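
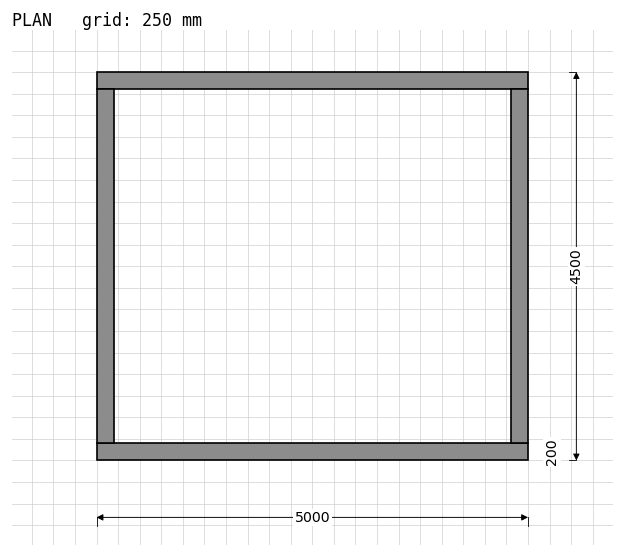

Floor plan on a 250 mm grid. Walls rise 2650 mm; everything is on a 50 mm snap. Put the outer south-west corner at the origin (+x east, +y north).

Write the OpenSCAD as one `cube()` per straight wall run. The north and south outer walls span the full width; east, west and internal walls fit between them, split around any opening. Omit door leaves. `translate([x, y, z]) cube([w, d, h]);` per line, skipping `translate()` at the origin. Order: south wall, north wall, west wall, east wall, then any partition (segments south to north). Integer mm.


cube([5000, 200, 2650]);
translate([0, 4300, 0]) cube([5000, 200, 2650]);
translate([0, 200, 0]) cube([200, 4100, 2650]);
translate([4800, 200, 0]) cube([200, 4100, 2650]);


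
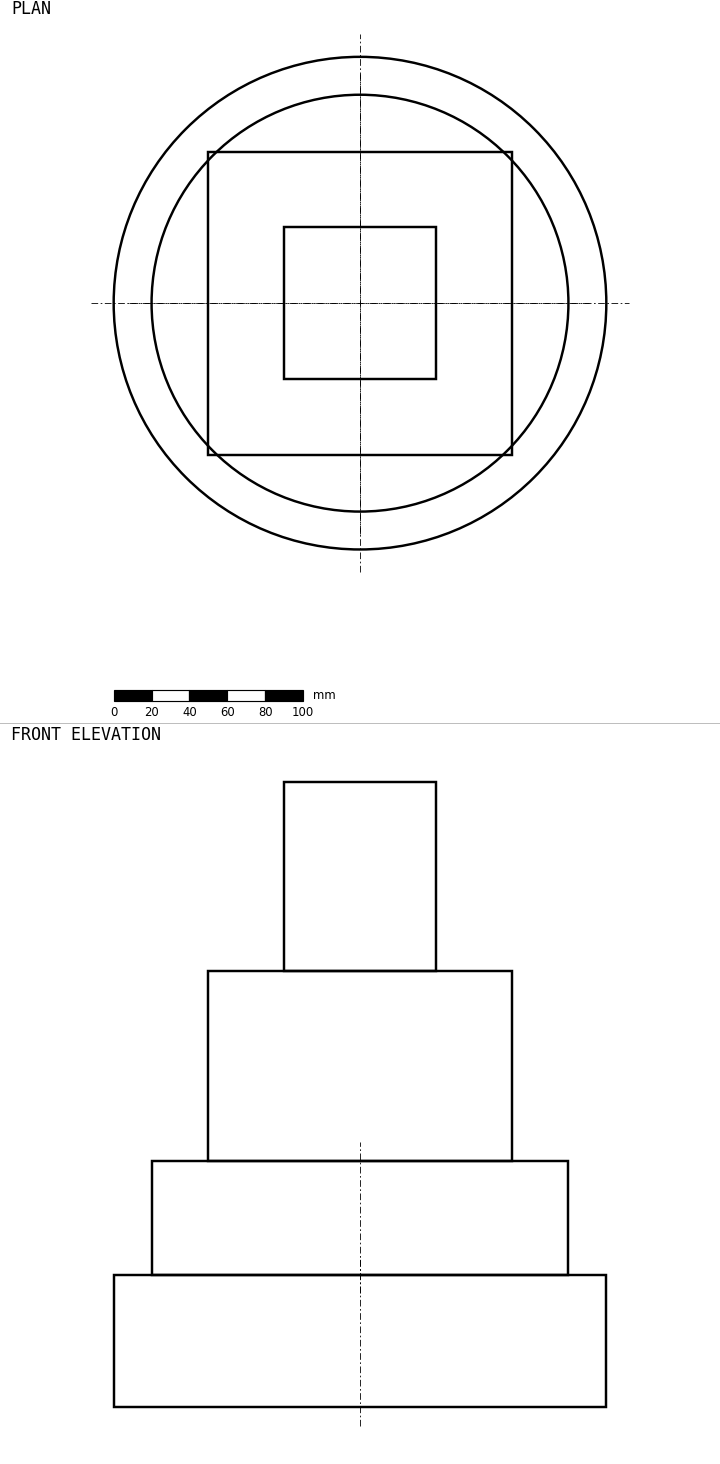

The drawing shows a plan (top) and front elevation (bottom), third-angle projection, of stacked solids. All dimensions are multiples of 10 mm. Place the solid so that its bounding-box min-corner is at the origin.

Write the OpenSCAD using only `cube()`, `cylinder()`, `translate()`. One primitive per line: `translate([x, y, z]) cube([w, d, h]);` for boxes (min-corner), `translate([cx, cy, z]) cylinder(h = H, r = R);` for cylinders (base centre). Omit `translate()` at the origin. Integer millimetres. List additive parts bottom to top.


translate([130, 130, 0]) cylinder(h = 70, r = 130);
translate([130, 130, 70]) cylinder(h = 60, r = 110);
translate([50, 50, 130]) cube([160, 160, 100]);
translate([90, 90, 230]) cube([80, 80, 100]);


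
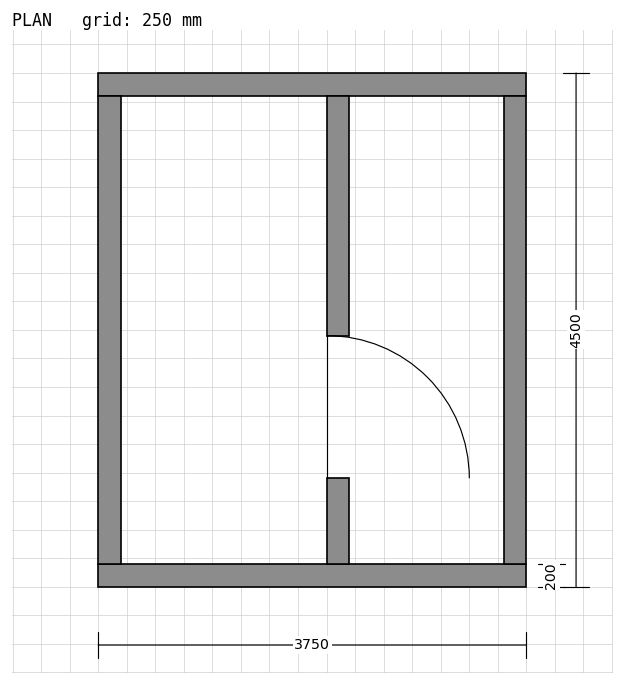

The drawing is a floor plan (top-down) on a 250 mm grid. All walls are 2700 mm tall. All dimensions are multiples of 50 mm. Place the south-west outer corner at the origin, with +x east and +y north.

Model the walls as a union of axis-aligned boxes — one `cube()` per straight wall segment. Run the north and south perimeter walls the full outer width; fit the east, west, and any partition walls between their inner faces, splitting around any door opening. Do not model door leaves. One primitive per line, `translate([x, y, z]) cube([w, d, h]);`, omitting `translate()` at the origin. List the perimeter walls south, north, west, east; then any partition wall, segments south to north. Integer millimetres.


cube([3750, 200, 2700]);
translate([0, 4300, 0]) cube([3750, 200, 2700]);
translate([0, 200, 0]) cube([200, 4100, 2700]);
translate([3550, 200, 0]) cube([200, 4100, 2700]);
translate([2000, 200, 0]) cube([200, 750, 2700]);
translate([2000, 2200, 0]) cube([200, 2100, 2700]);


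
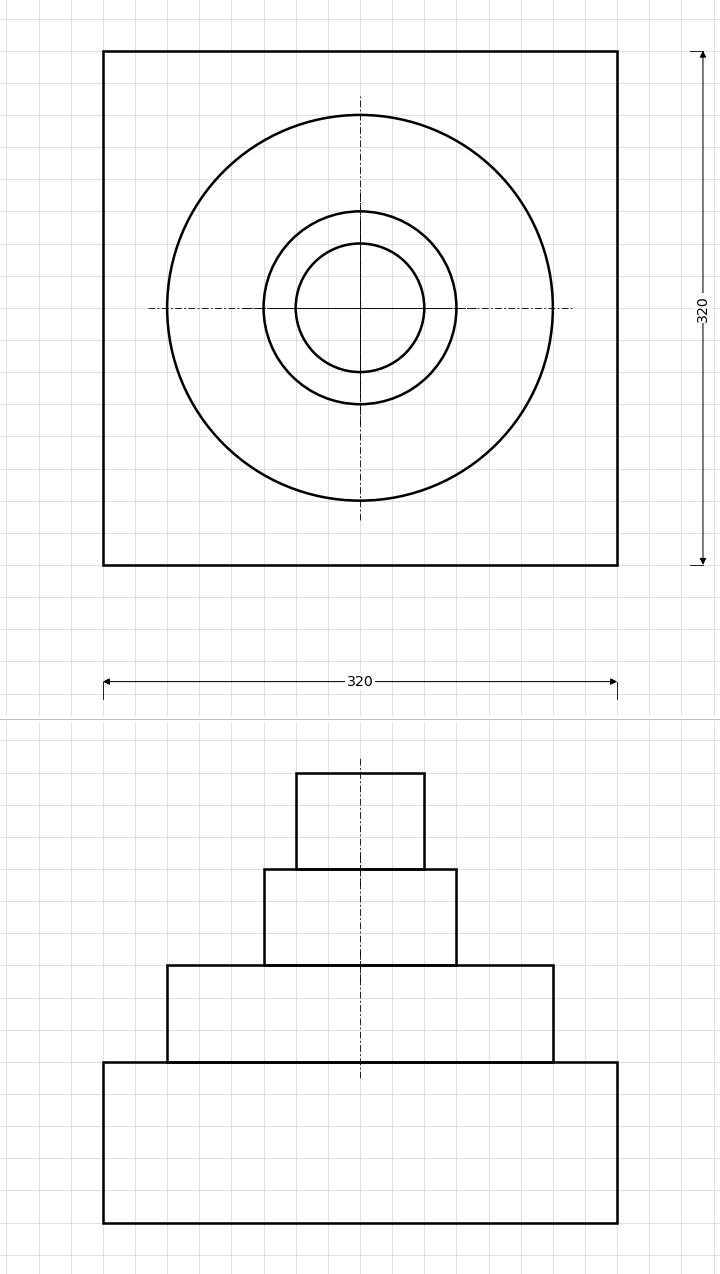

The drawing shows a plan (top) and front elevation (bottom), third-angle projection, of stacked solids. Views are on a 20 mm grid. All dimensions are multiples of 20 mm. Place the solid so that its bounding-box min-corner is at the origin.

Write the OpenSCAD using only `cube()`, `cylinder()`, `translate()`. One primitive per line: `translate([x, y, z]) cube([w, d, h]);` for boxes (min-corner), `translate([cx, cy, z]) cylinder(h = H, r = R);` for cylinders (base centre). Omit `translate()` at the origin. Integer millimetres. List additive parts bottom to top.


cube([320, 320, 100]);
translate([160, 160, 100]) cylinder(h = 60, r = 120);
translate([160, 160, 160]) cylinder(h = 60, r = 60);
translate([160, 160, 220]) cylinder(h = 60, r = 40);


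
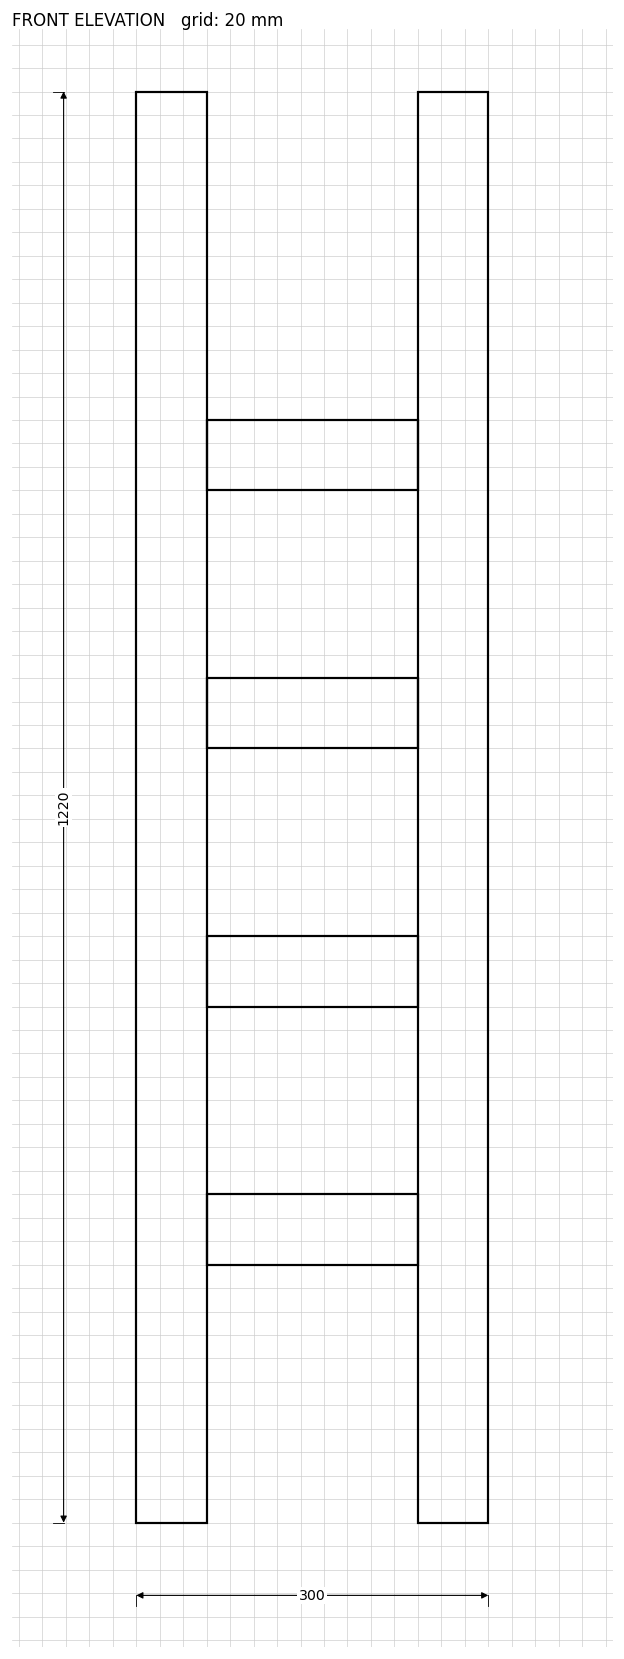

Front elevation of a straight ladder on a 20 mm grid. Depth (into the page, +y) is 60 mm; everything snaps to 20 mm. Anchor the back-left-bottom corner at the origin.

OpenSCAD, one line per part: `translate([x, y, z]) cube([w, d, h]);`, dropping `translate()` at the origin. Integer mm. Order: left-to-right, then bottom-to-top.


cube([60, 60, 1220]);
translate([60, 0, 220]) cube([180, 60, 60]);
translate([60, 0, 440]) cube([180, 60, 60]);
translate([60, 0, 660]) cube([180, 60, 60]);
translate([60, 0, 880]) cube([180, 60, 60]);
translate([240, 0, 0]) cube([60, 60, 1220]);


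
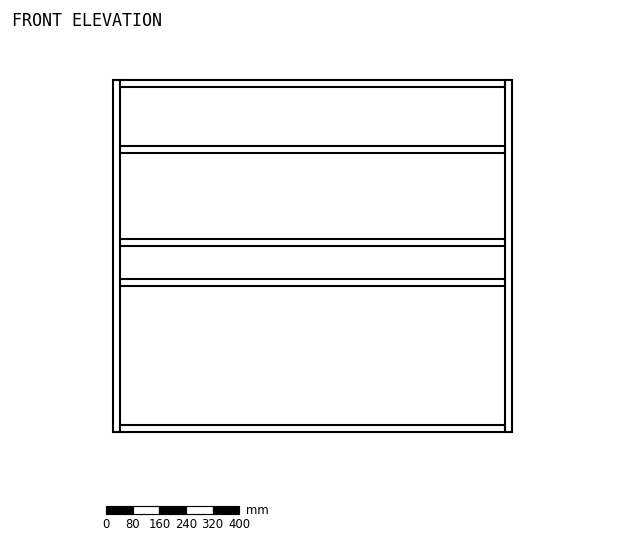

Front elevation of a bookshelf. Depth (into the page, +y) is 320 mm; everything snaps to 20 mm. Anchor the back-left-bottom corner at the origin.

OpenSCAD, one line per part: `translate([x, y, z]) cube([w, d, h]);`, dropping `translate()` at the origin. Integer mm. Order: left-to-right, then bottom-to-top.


cube([20, 320, 1060]);
translate([20, 0, 0]) cube([1160, 320, 20]);
translate([20, 0, 440]) cube([1160, 320, 20]);
translate([20, 0, 560]) cube([1160, 320, 20]);
translate([20, 0, 840]) cube([1160, 320, 20]);
translate([20, 0, 1040]) cube([1160, 320, 20]);
translate([1180, 0, 0]) cube([20, 320, 1060]);


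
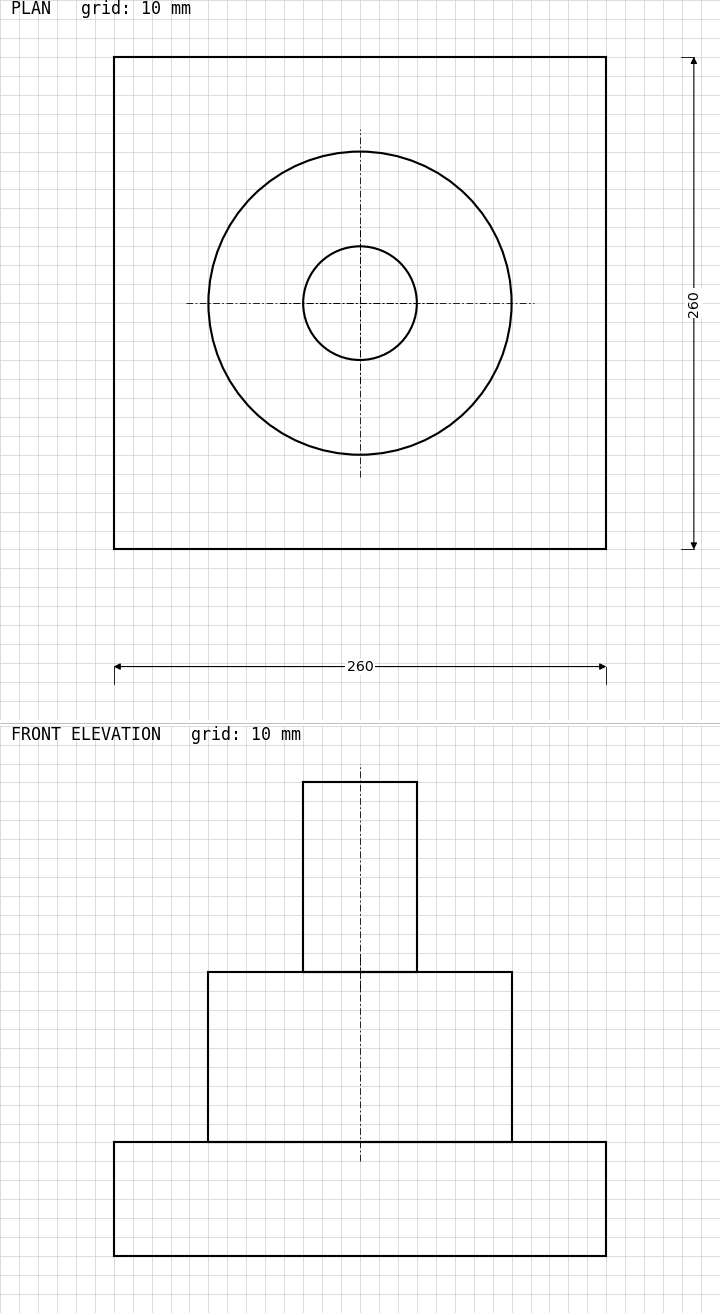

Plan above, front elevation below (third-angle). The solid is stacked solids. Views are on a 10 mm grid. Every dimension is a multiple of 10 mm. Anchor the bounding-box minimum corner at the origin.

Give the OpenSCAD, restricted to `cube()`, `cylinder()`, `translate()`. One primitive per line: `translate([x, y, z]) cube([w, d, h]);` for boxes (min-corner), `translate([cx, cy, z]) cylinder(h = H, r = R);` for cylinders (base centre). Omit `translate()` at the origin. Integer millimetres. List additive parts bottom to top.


cube([260, 260, 60]);
translate([130, 130, 60]) cylinder(h = 90, r = 80);
translate([130, 130, 150]) cylinder(h = 100, r = 30);


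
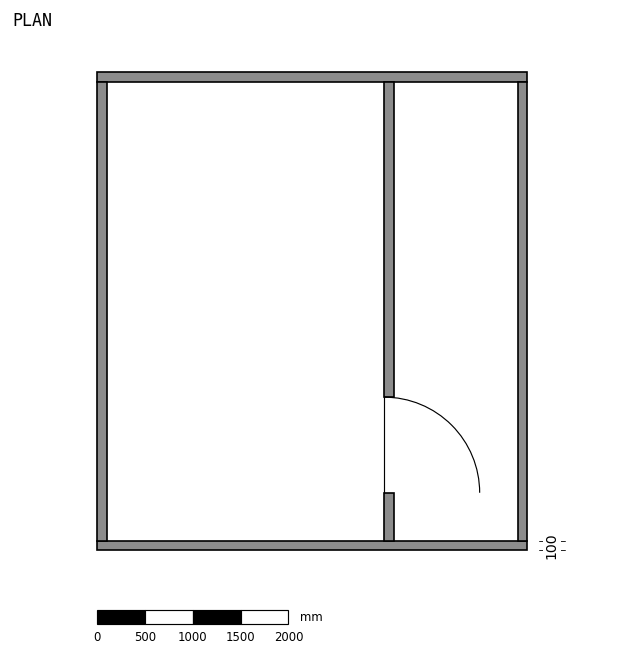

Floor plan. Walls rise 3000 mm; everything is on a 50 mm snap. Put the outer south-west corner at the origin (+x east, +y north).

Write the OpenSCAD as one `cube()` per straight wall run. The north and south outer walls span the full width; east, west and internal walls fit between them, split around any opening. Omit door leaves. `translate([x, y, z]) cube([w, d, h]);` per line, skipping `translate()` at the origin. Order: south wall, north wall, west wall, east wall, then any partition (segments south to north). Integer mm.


cube([4500, 100, 3000]);
translate([0, 4900, 0]) cube([4500, 100, 3000]);
translate([0, 100, 0]) cube([100, 4800, 3000]);
translate([4400, 100, 0]) cube([100, 4800, 3000]);
translate([3000, 100, 0]) cube([100, 500, 3000]);
translate([3000, 1600, 0]) cube([100, 3300, 3000]);


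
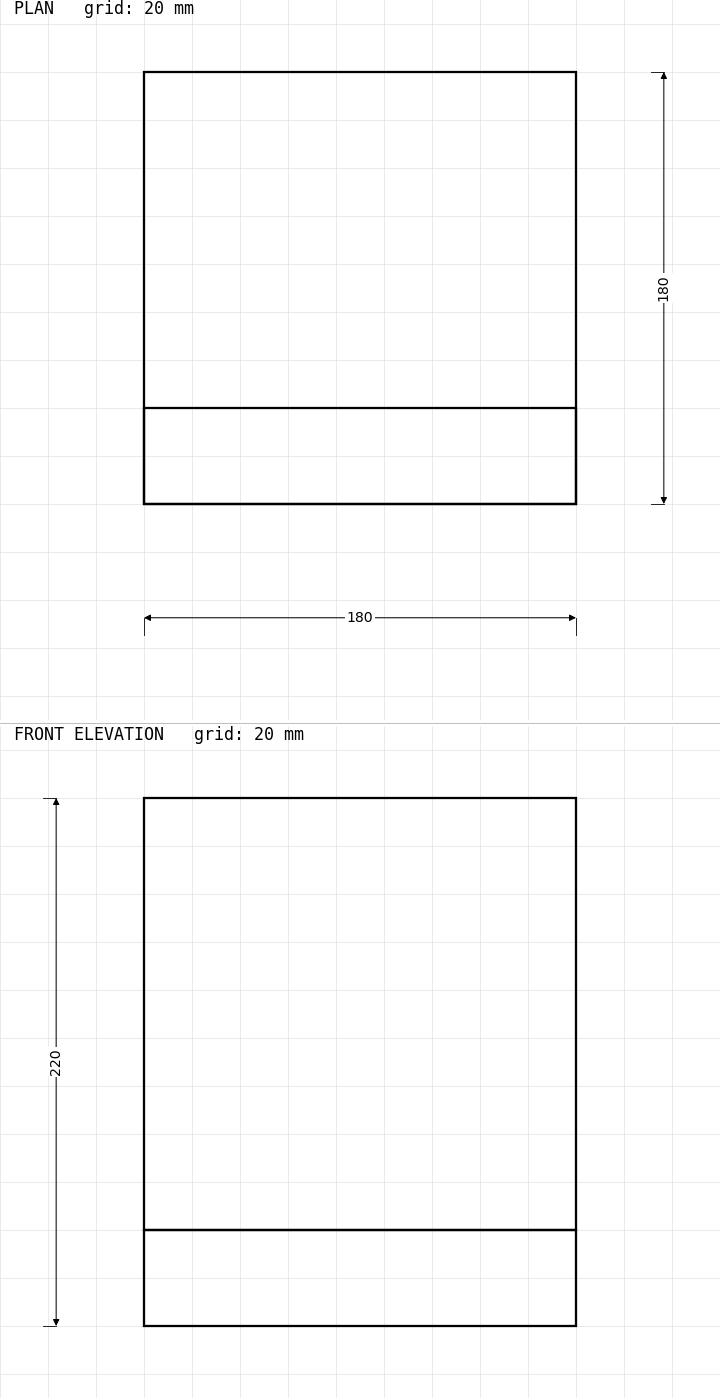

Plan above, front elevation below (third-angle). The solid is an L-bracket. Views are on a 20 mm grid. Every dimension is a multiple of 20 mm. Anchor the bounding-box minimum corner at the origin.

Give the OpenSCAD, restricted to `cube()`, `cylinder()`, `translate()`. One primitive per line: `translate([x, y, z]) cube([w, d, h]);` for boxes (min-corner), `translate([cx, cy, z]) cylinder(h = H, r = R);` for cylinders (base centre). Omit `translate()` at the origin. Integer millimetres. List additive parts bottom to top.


cube([180, 180, 40]);
translate([0, 0, 40]) cube([180, 40, 180]);


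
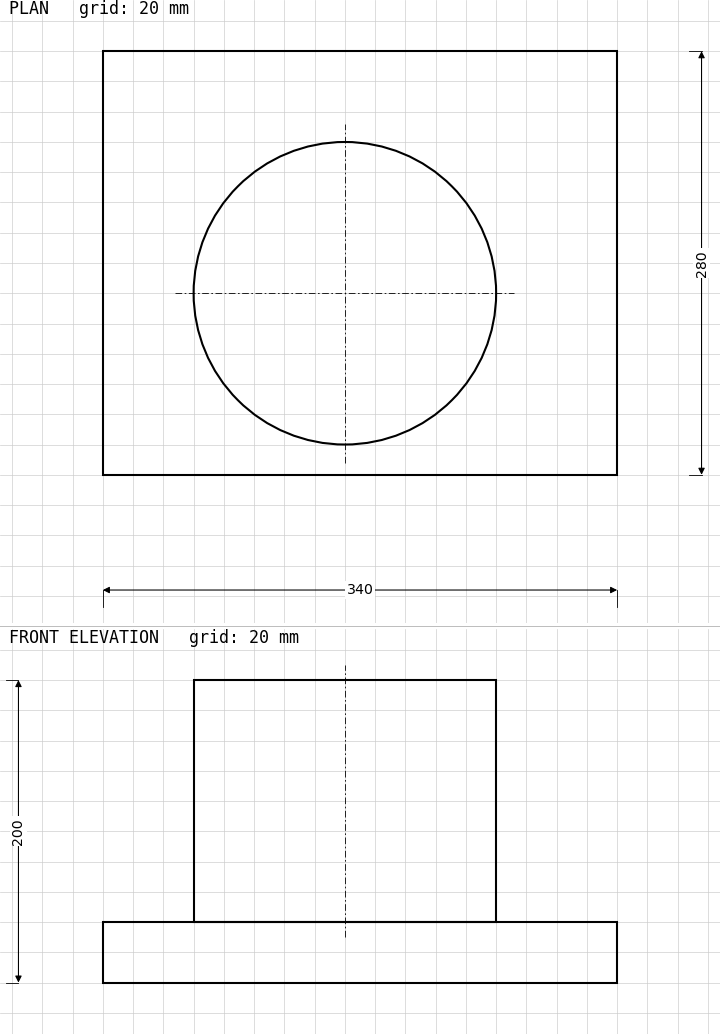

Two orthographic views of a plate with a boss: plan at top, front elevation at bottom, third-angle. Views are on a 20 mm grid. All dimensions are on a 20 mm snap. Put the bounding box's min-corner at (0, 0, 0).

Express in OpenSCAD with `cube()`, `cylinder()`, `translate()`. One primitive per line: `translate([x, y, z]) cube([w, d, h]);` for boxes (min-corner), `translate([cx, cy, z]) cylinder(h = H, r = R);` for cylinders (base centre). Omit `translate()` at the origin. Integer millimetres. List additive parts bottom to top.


cube([340, 280, 40]);
translate([160, 120, 40]) cylinder(h = 160, r = 100);


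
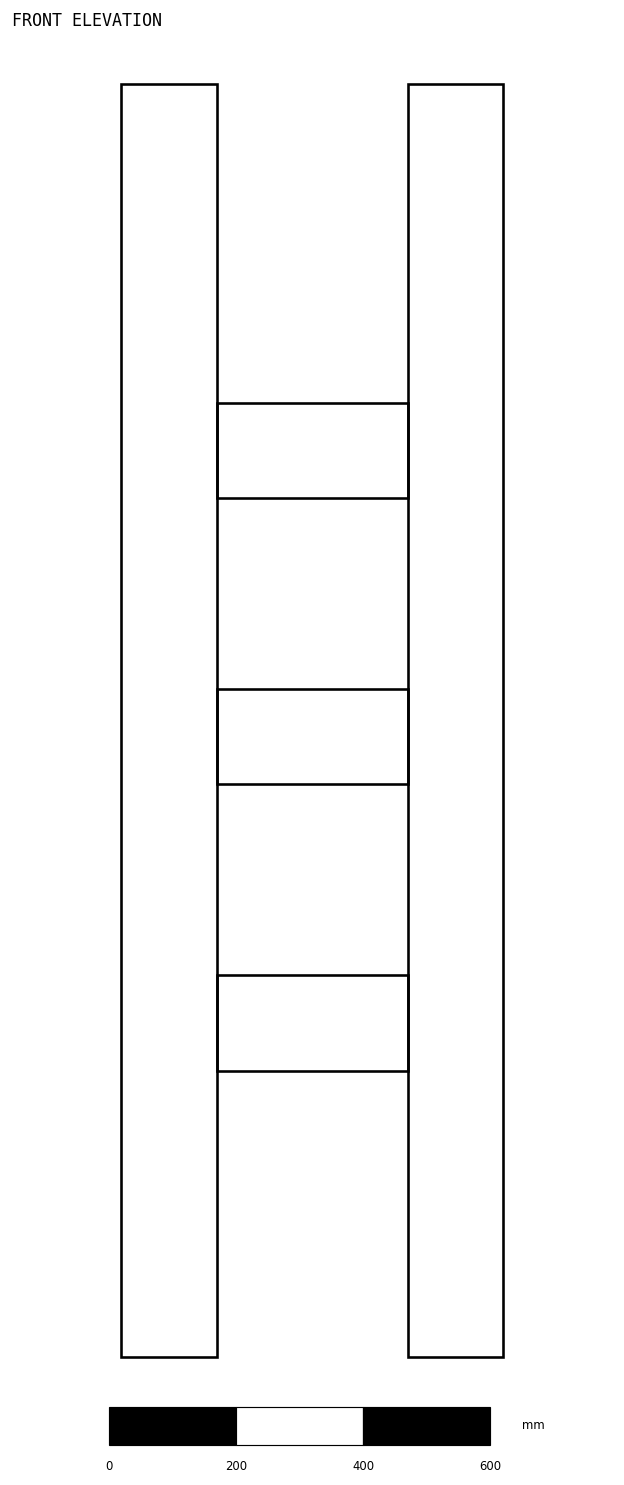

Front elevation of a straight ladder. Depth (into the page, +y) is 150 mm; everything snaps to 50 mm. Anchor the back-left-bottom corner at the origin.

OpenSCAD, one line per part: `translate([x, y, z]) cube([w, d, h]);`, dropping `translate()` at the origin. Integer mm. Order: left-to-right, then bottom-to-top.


cube([150, 150, 2000]);
translate([150, 0, 450]) cube([300, 150, 150]);
translate([150, 0, 900]) cube([300, 150, 150]);
translate([150, 0, 1350]) cube([300, 150, 150]);
translate([450, 0, 0]) cube([150, 150, 2000]);


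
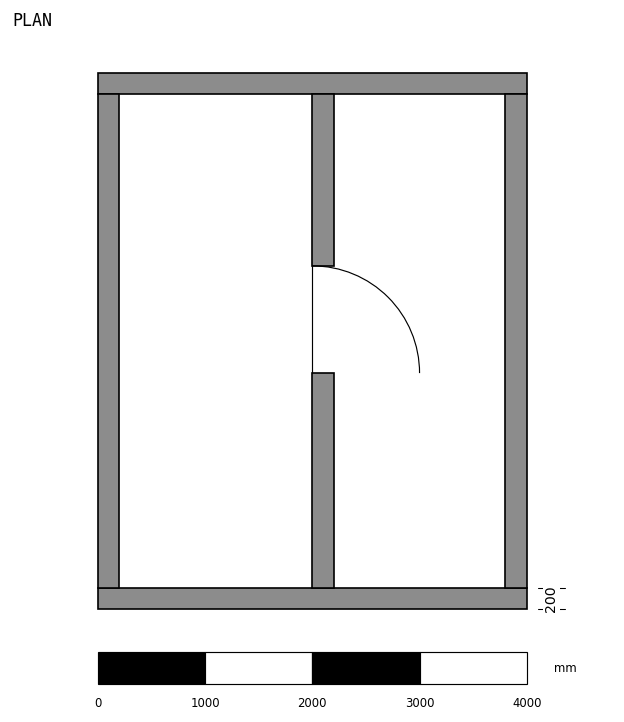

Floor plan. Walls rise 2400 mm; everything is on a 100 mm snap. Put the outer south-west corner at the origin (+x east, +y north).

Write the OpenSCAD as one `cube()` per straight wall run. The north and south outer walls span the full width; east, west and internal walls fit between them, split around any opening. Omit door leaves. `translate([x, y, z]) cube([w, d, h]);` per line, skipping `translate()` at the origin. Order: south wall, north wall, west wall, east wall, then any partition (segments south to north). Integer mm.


cube([4000, 200, 2400]);
translate([0, 4800, 0]) cube([4000, 200, 2400]);
translate([0, 200, 0]) cube([200, 4600, 2400]);
translate([3800, 200, 0]) cube([200, 4600, 2400]);
translate([2000, 200, 0]) cube([200, 2000, 2400]);
translate([2000, 3200, 0]) cube([200, 1600, 2400]);


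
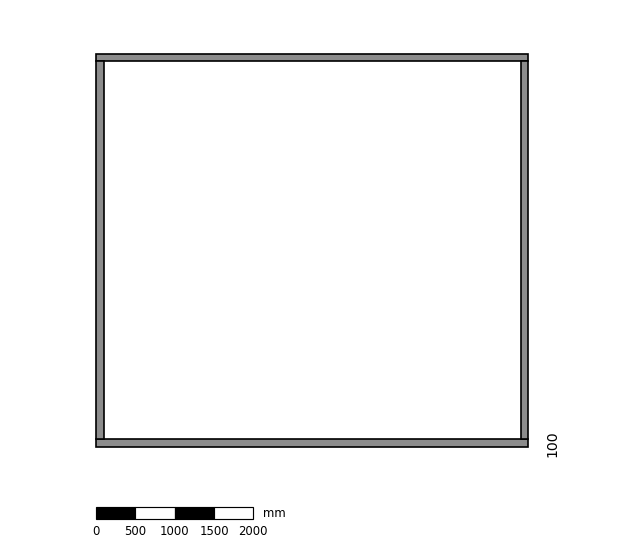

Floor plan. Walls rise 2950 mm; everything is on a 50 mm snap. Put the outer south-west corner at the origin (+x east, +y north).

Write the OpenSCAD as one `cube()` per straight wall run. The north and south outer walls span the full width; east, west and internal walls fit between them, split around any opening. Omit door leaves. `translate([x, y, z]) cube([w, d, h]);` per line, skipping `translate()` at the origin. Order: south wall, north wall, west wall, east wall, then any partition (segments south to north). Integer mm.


cube([5500, 100, 2950]);
translate([0, 4900, 0]) cube([5500, 100, 2950]);
translate([0, 100, 0]) cube([100, 4800, 2950]);
translate([5400, 100, 0]) cube([100, 4800, 2950]);


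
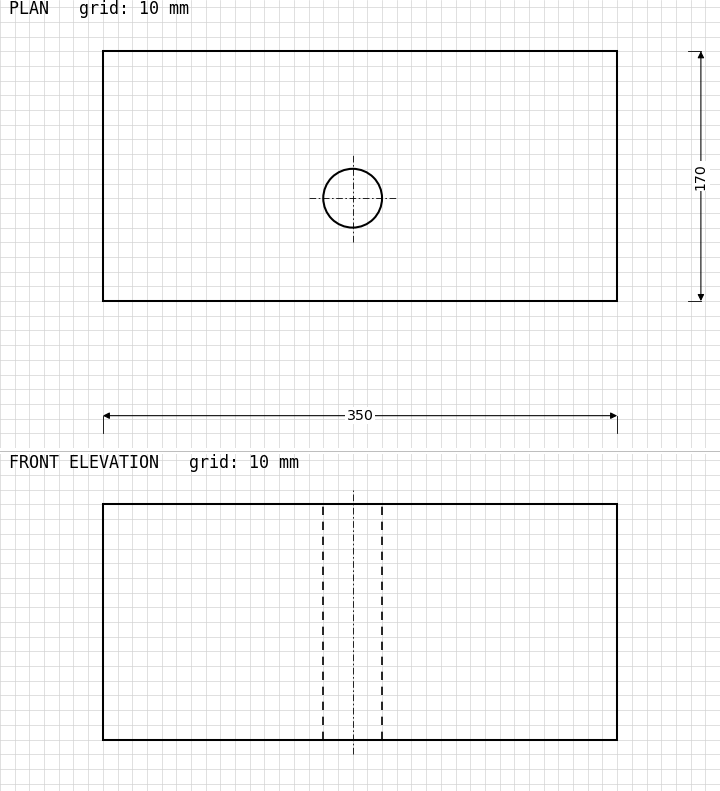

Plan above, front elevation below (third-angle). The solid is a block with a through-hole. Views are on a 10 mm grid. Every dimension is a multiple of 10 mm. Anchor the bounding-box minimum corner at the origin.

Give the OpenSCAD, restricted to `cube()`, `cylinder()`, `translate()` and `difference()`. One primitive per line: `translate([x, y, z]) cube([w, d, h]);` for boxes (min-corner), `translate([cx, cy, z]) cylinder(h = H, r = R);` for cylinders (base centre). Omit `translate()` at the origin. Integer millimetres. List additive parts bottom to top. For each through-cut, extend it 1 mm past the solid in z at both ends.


difference() {
  cube([350, 170, 160]);
  translate([170, 70, -1]) cylinder(h = 162, r = 20);
}


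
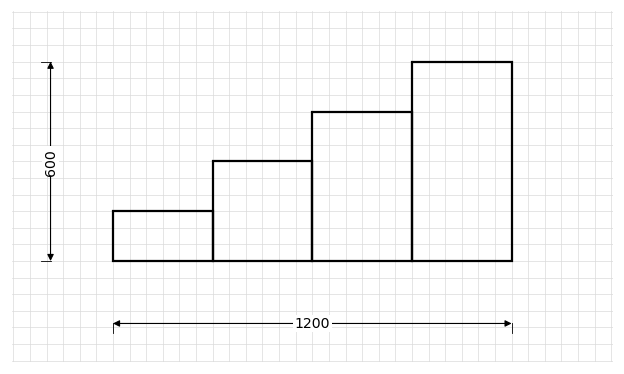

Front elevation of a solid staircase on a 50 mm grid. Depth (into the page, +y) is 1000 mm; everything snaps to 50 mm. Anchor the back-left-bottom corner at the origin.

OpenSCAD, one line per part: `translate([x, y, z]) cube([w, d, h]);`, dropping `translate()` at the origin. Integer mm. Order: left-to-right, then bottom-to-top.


cube([300, 1000, 150]);
translate([300, 0, 0]) cube([300, 1000, 300]);
translate([600, 0, 0]) cube([300, 1000, 450]);
translate([900, 0, 0]) cube([300, 1000, 600]);


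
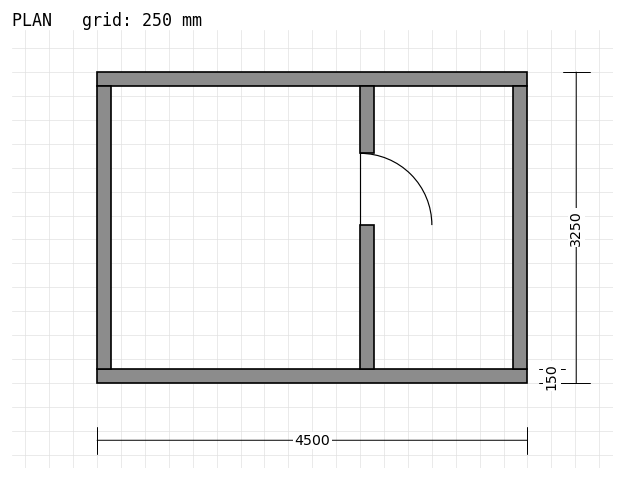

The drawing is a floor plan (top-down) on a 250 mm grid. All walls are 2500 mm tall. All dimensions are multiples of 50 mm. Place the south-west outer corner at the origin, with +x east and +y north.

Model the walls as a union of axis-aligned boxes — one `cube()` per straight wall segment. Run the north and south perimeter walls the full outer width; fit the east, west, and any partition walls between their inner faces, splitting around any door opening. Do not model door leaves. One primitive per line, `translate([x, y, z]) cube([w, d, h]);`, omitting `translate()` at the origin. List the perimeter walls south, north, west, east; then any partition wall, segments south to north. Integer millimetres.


cube([4500, 150, 2500]);
translate([0, 3100, 0]) cube([4500, 150, 2500]);
translate([0, 150, 0]) cube([150, 2950, 2500]);
translate([4350, 150, 0]) cube([150, 2950, 2500]);
translate([2750, 150, 0]) cube([150, 1500, 2500]);
translate([2750, 2400, 0]) cube([150, 700, 2500]);


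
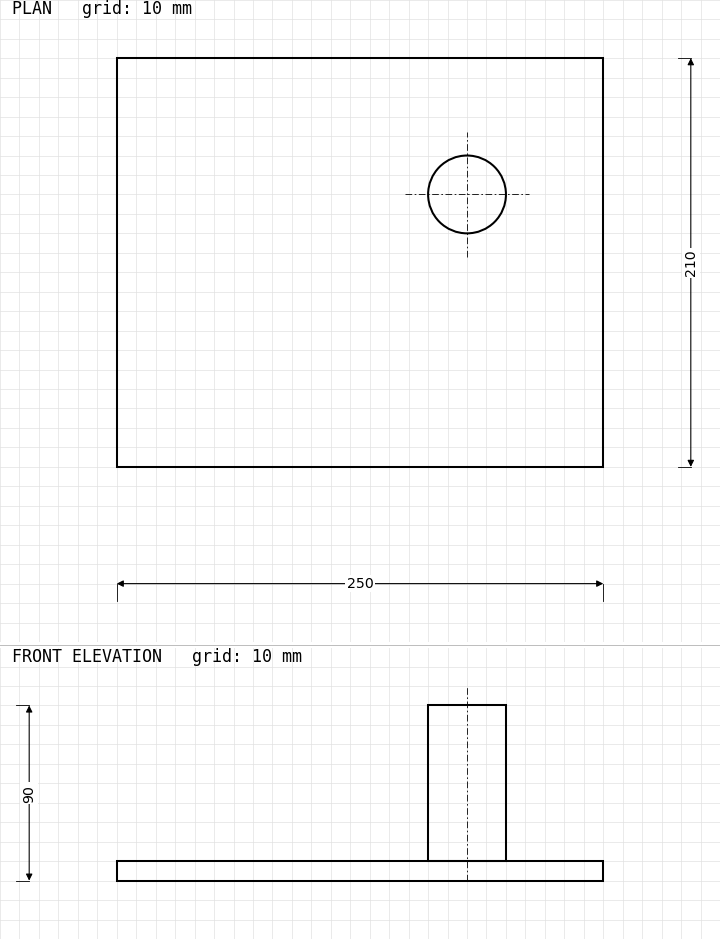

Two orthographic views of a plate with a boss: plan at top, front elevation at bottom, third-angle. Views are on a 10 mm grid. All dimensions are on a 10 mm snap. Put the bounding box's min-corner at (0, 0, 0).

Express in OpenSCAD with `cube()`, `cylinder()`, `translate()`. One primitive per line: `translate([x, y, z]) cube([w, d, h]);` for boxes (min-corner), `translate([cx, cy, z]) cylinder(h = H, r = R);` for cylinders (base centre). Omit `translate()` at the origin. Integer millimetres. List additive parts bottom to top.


cube([250, 210, 10]);
translate([180, 140, 10]) cylinder(h = 80, r = 20);


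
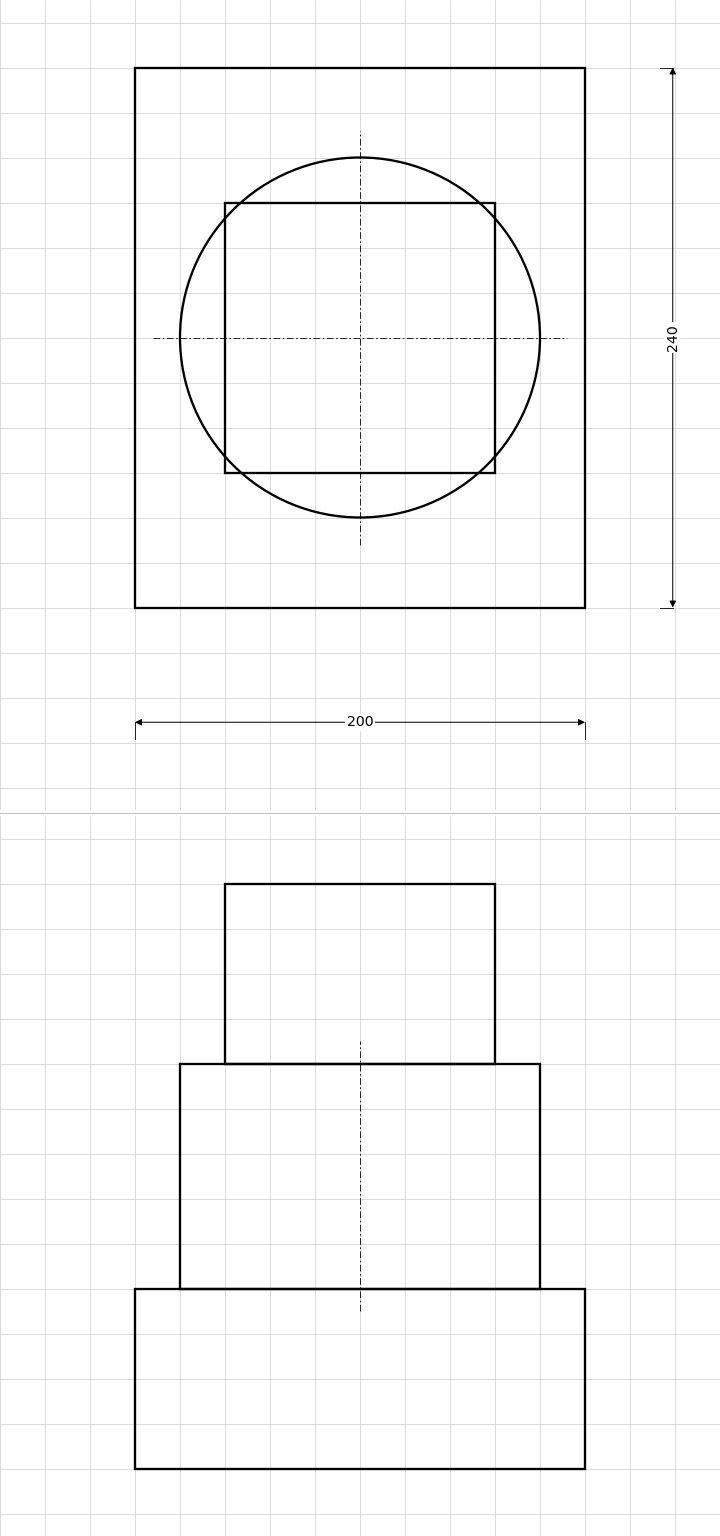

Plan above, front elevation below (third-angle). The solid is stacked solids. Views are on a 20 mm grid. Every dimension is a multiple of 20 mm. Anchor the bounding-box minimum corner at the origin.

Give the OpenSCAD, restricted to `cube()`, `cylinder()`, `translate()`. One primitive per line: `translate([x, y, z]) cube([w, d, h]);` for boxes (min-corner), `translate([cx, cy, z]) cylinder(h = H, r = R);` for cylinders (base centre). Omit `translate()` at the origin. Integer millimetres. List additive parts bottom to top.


cube([200, 240, 80]);
translate([100, 120, 80]) cylinder(h = 100, r = 80);
translate([40, 60, 180]) cube([120, 120, 80]);


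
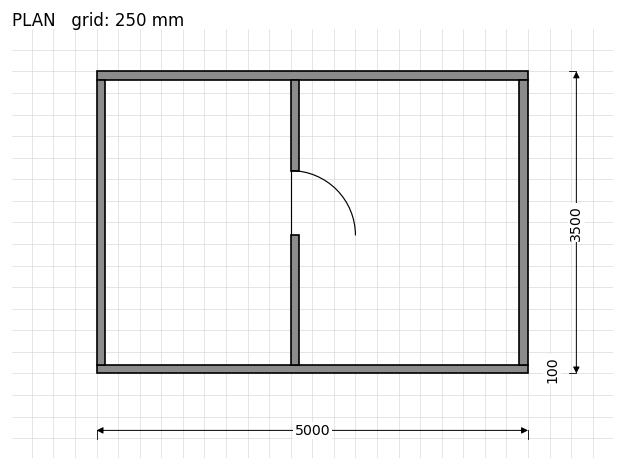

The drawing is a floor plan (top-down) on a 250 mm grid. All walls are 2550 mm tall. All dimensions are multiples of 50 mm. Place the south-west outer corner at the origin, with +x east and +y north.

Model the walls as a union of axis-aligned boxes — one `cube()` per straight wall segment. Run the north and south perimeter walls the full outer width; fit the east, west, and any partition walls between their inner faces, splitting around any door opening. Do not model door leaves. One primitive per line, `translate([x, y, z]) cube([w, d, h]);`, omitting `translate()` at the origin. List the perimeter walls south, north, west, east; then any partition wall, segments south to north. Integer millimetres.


cube([5000, 100, 2550]);
translate([0, 3400, 0]) cube([5000, 100, 2550]);
translate([0, 100, 0]) cube([100, 3300, 2550]);
translate([4900, 100, 0]) cube([100, 3300, 2550]);
translate([2250, 100, 0]) cube([100, 1500, 2550]);
translate([2250, 2350, 0]) cube([100, 1050, 2550]);


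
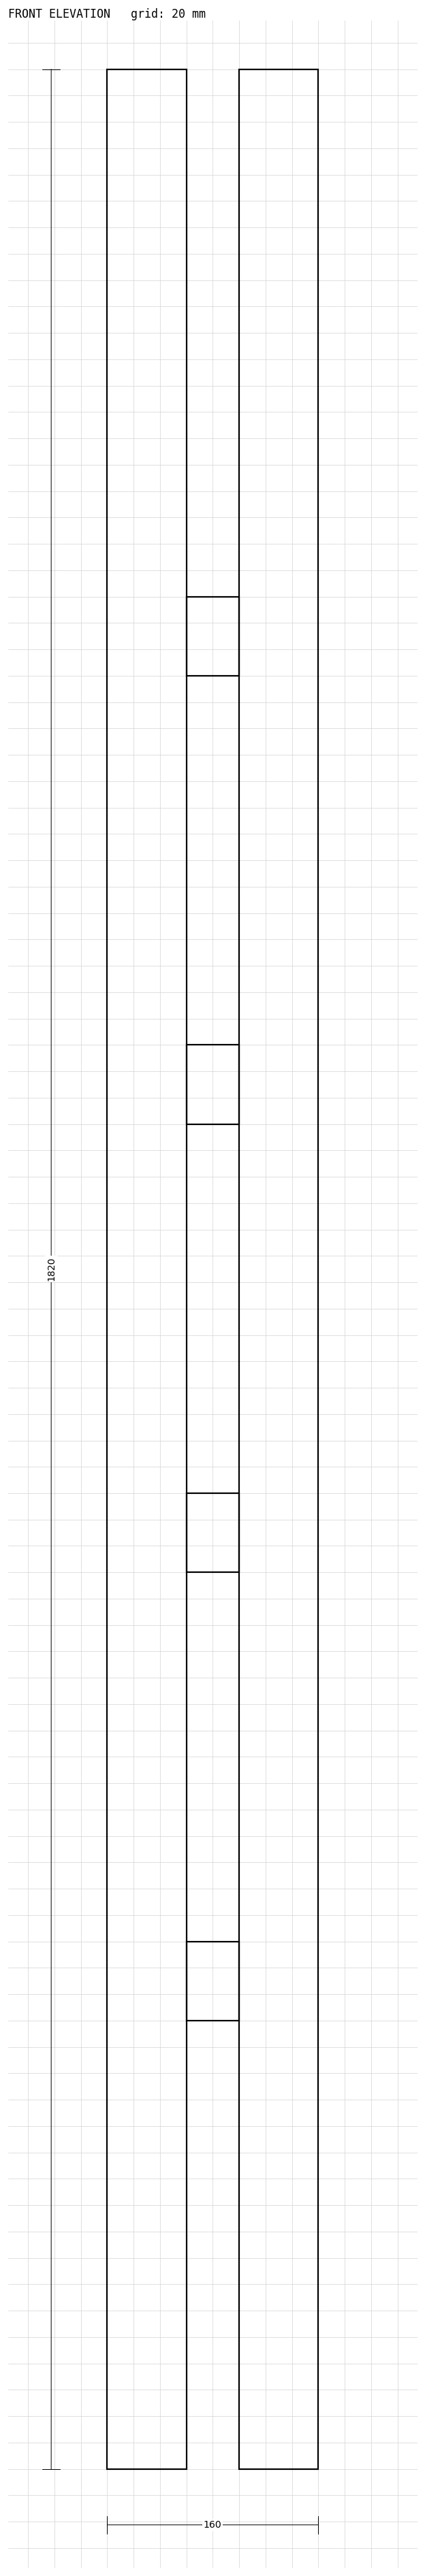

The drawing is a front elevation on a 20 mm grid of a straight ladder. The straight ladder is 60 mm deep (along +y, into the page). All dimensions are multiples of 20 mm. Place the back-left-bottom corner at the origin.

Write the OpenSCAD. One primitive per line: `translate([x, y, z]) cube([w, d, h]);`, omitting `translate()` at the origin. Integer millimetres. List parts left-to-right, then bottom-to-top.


cube([60, 60, 1820]);
translate([60, 0, 340]) cube([40, 60, 60]);
translate([60, 0, 680]) cube([40, 60, 60]);
translate([60, 0, 1020]) cube([40, 60, 60]);
translate([60, 0, 1360]) cube([40, 60, 60]);
translate([100, 0, 0]) cube([60, 60, 1820]);


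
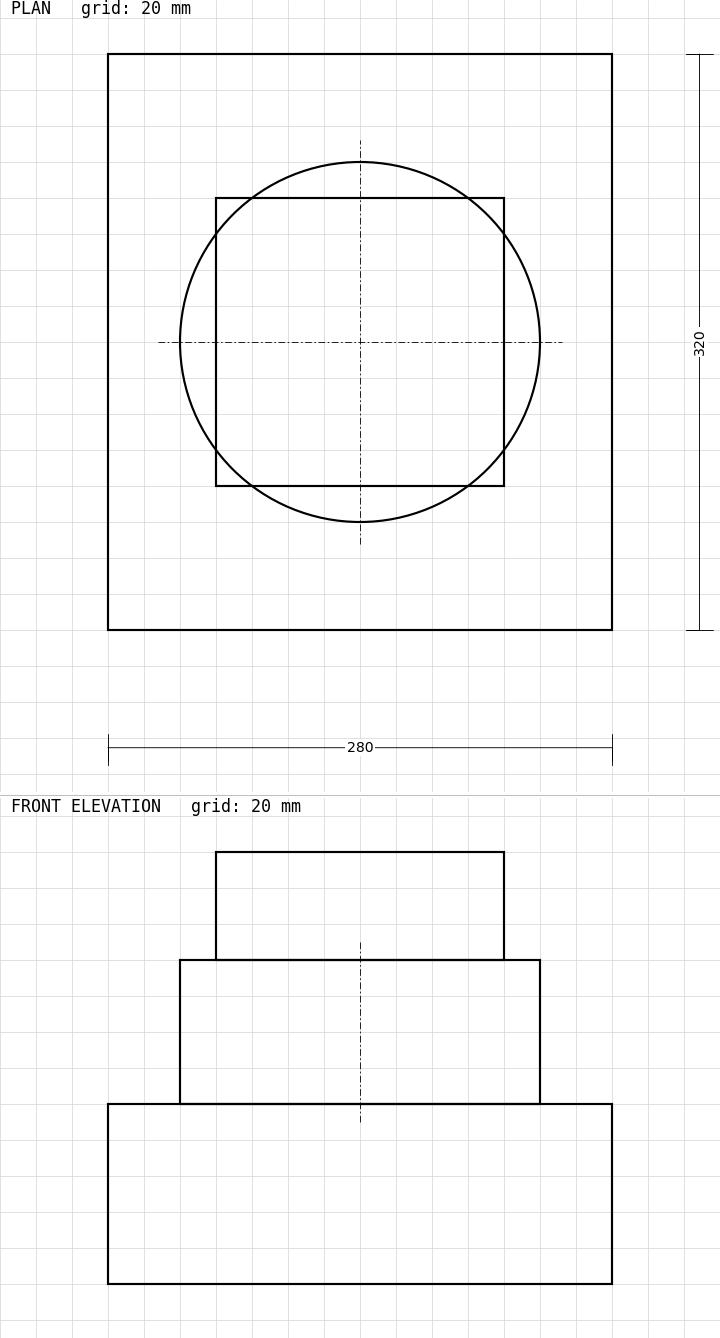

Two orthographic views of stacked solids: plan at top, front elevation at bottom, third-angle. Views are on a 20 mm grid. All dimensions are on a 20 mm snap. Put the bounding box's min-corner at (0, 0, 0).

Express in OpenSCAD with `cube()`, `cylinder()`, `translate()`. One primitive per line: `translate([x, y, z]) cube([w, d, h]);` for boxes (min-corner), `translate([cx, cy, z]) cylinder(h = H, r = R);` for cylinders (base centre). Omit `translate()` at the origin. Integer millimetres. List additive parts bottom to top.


cube([280, 320, 100]);
translate([140, 160, 100]) cylinder(h = 80, r = 100);
translate([60, 80, 180]) cube([160, 160, 60]);


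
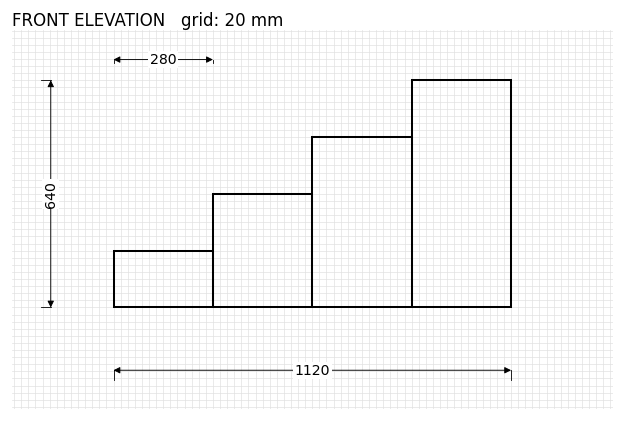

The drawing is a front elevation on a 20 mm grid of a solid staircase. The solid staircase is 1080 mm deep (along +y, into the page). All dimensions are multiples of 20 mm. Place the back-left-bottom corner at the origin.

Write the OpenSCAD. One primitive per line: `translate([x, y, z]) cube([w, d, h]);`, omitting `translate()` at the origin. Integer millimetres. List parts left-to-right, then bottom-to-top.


cube([280, 1080, 160]);
translate([280, 0, 0]) cube([280, 1080, 320]);
translate([560, 0, 0]) cube([280, 1080, 480]);
translate([840, 0, 0]) cube([280, 1080, 640]);


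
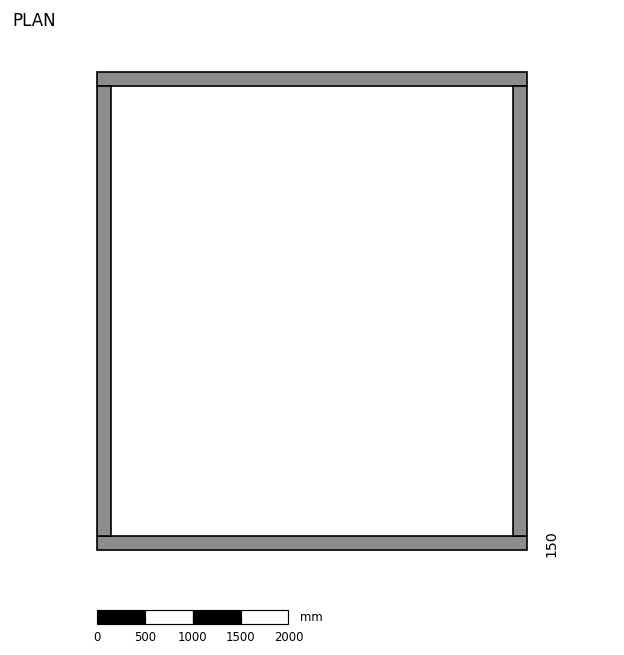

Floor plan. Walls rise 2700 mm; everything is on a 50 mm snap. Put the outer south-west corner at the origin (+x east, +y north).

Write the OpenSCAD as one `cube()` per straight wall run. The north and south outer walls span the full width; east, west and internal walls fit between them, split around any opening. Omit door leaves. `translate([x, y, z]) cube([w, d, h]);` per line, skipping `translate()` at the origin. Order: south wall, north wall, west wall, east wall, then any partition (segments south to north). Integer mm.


cube([4500, 150, 2700]);
translate([0, 4850, 0]) cube([4500, 150, 2700]);
translate([0, 150, 0]) cube([150, 4700, 2700]);
translate([4350, 150, 0]) cube([150, 4700, 2700]);


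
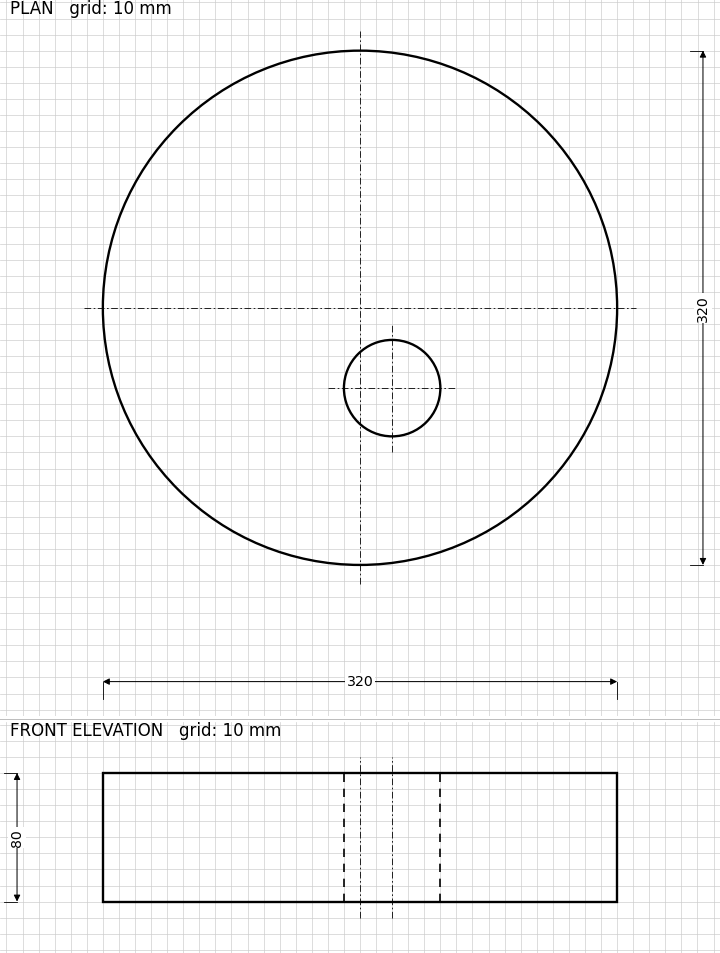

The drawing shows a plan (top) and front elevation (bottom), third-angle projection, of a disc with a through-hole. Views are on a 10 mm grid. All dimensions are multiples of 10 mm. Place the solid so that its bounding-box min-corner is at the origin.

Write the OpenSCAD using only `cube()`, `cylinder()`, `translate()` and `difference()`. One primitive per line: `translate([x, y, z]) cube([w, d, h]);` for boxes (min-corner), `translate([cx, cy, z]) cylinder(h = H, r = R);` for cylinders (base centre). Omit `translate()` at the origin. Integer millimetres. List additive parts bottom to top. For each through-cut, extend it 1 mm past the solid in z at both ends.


difference() {
  translate([160, 160, 0]) cylinder(h = 80, r = 160);
  translate([180, 110, -1]) cylinder(h = 82, r = 30);
}


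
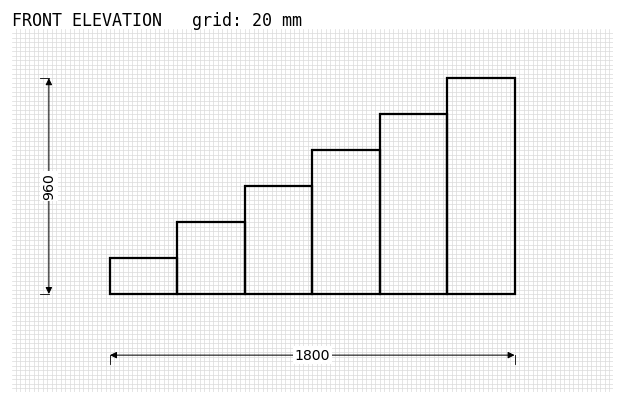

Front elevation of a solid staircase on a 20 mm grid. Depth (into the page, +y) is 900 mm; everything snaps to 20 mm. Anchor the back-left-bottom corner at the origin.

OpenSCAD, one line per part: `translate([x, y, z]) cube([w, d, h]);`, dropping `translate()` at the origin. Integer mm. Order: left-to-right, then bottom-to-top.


cube([300, 900, 160]);
translate([300, 0, 0]) cube([300, 900, 320]);
translate([600, 0, 0]) cube([300, 900, 480]);
translate([900, 0, 0]) cube([300, 900, 640]);
translate([1200, 0, 0]) cube([300, 900, 800]);
translate([1500, 0, 0]) cube([300, 900, 960]);


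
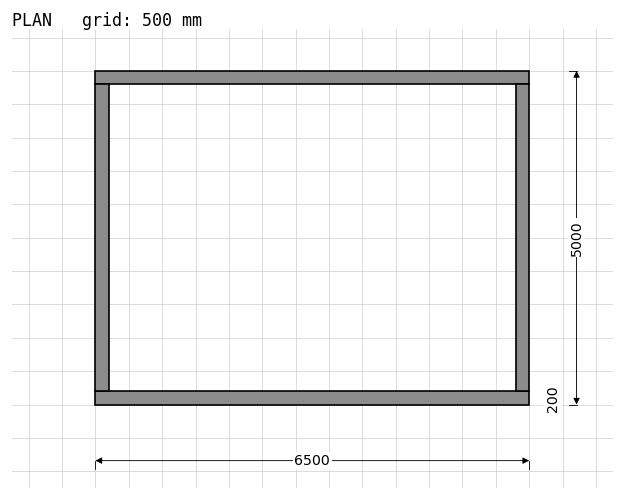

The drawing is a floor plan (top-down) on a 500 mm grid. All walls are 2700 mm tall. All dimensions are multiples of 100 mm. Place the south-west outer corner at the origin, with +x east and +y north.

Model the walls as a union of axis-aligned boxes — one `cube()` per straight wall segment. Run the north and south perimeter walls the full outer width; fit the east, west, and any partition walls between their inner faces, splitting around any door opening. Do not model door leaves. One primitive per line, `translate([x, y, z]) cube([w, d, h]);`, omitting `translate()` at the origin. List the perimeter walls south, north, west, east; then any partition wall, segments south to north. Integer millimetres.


cube([6500, 200, 2700]);
translate([0, 4800, 0]) cube([6500, 200, 2700]);
translate([0, 200, 0]) cube([200, 4600, 2700]);
translate([6300, 200, 0]) cube([200, 4600, 2700]);


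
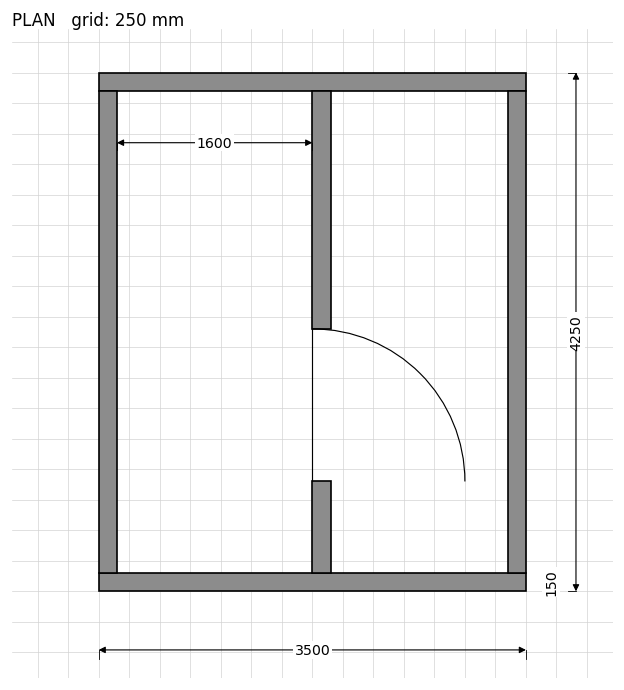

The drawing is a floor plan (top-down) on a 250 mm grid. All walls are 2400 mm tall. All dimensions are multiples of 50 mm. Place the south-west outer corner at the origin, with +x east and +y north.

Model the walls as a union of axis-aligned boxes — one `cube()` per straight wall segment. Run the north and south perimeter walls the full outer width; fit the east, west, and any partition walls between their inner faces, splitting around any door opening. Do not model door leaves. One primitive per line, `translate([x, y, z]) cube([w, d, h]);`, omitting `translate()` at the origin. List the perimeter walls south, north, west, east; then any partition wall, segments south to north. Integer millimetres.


cube([3500, 150, 2400]);
translate([0, 4100, 0]) cube([3500, 150, 2400]);
translate([0, 150, 0]) cube([150, 3950, 2400]);
translate([3350, 150, 0]) cube([150, 3950, 2400]);
translate([1750, 150, 0]) cube([150, 750, 2400]);
translate([1750, 2150, 0]) cube([150, 1950, 2400]);


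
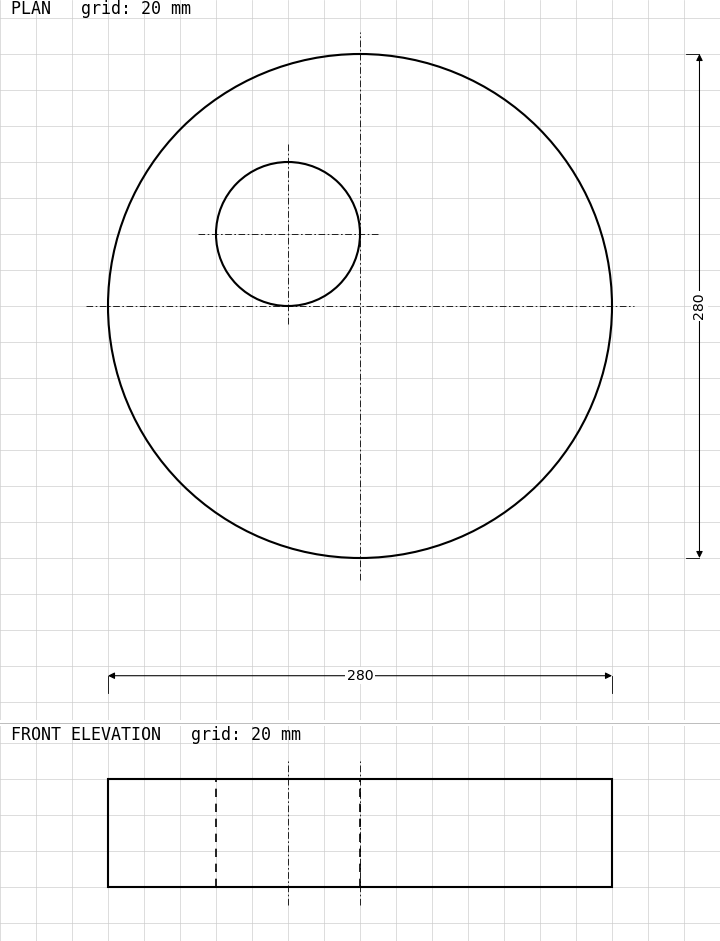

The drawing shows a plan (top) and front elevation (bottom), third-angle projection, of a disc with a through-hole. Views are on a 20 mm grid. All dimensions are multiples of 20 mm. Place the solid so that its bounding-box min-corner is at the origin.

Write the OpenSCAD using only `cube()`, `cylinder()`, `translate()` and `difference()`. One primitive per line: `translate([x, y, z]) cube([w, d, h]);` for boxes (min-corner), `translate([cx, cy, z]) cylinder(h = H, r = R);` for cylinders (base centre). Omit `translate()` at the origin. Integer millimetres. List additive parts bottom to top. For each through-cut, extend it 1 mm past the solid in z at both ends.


difference() {
  translate([140, 140, 0]) cylinder(h = 60, r = 140);
  translate([100, 180, -1]) cylinder(h = 62, r = 40);
}


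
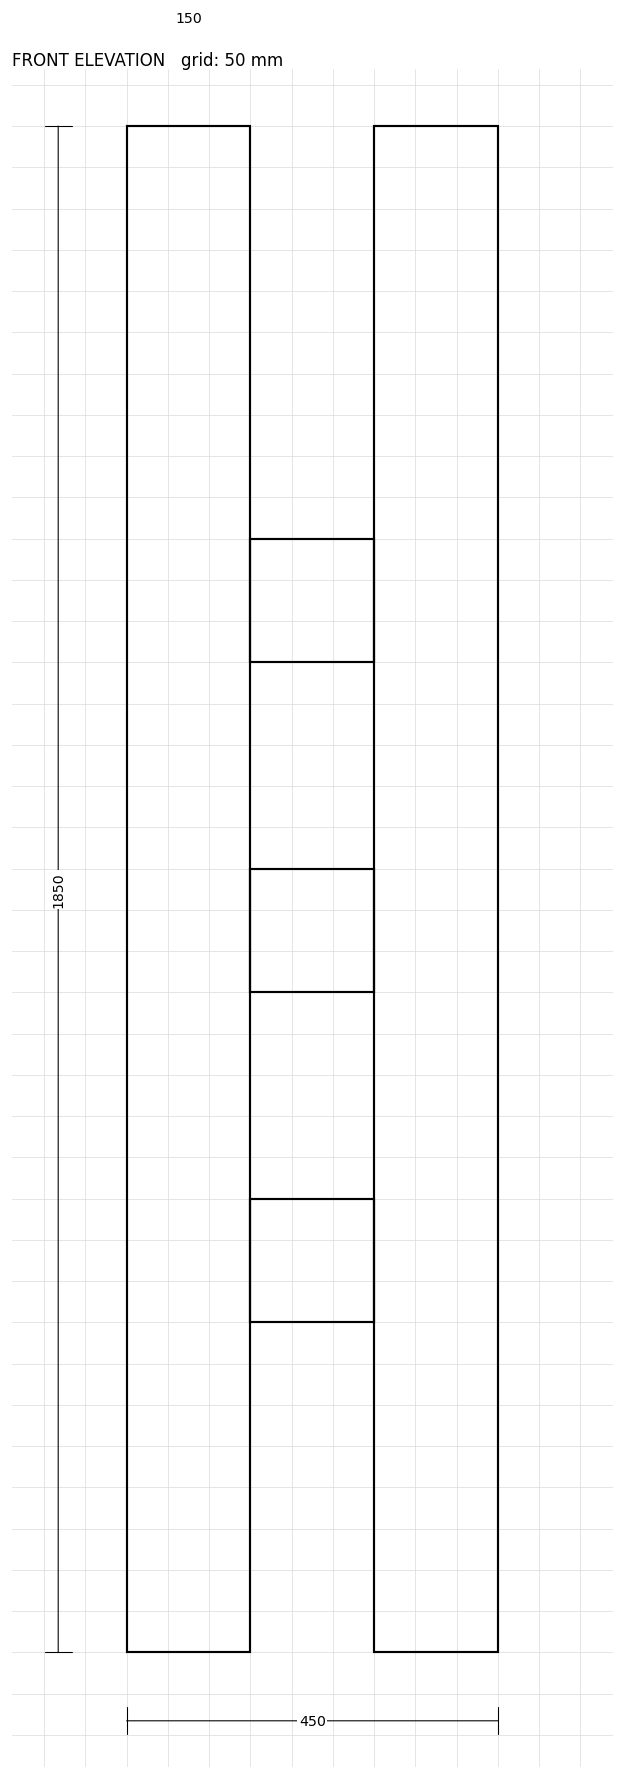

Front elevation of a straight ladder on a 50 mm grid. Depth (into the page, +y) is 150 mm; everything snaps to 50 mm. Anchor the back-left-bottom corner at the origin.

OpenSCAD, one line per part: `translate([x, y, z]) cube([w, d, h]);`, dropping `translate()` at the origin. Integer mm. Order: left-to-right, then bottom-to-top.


cube([150, 150, 1850]);
translate([150, 0, 400]) cube([150, 150, 150]);
translate([150, 0, 800]) cube([150, 150, 150]);
translate([150, 0, 1200]) cube([150, 150, 150]);
translate([300, 0, 0]) cube([150, 150, 1850]);


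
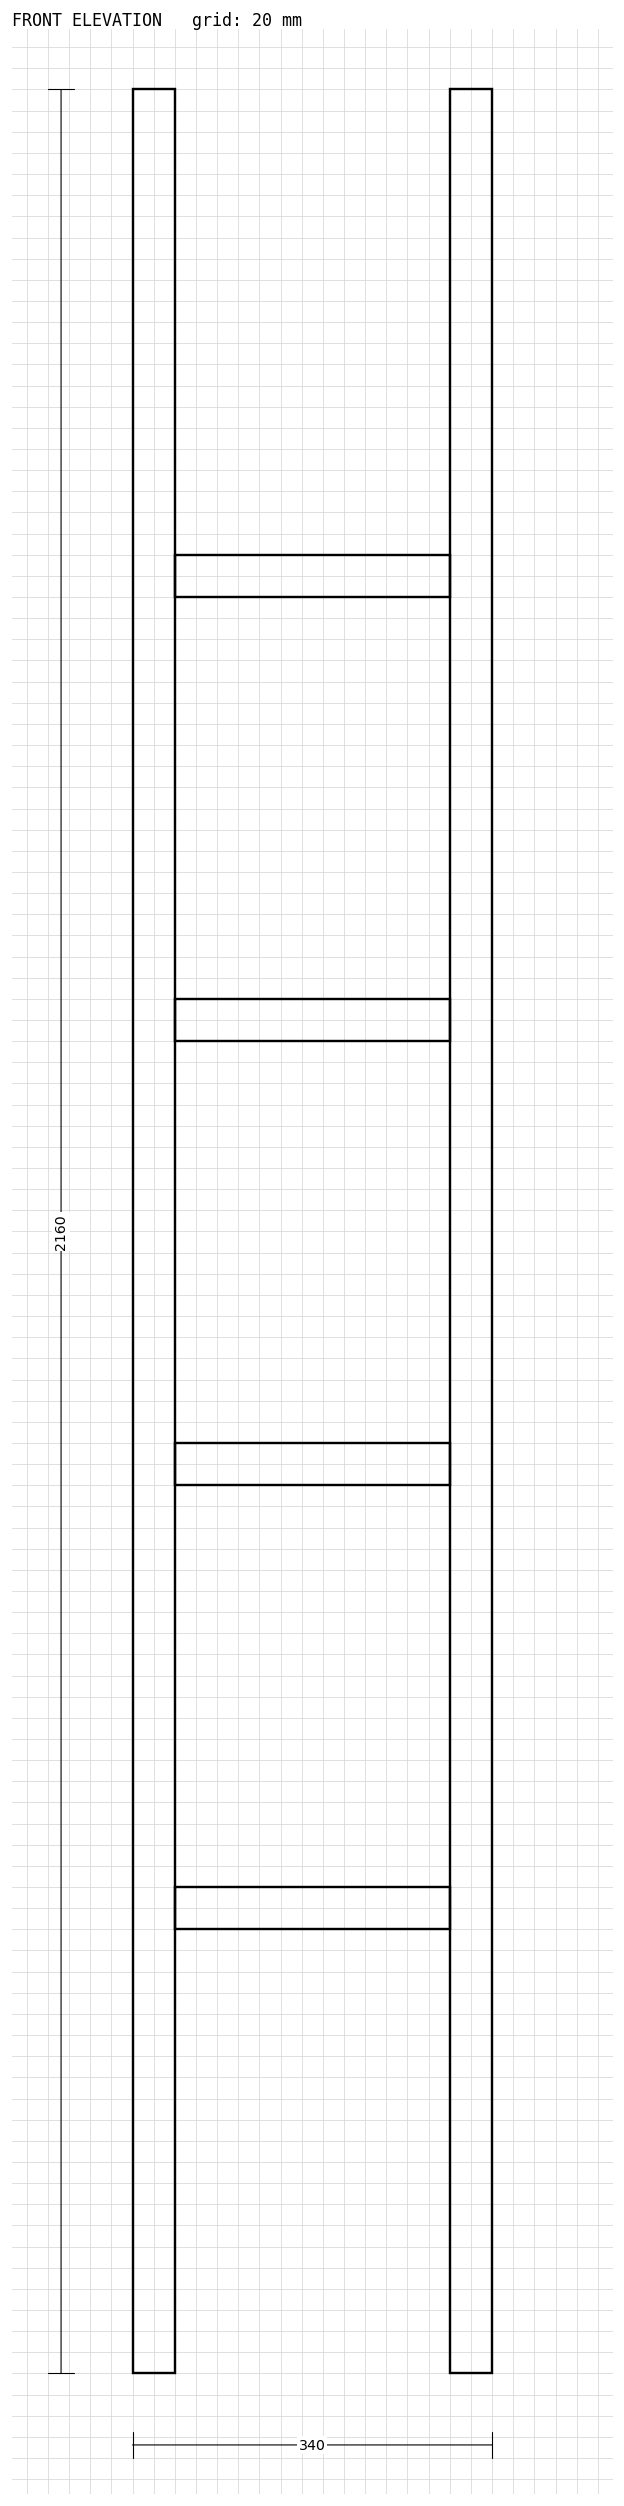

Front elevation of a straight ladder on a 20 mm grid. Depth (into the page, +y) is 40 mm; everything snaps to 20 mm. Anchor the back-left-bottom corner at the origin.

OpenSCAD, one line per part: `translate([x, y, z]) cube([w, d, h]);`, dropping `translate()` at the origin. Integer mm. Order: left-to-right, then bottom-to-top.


cube([40, 40, 2160]);
translate([40, 0, 420]) cube([260, 40, 40]);
translate([40, 0, 840]) cube([260, 40, 40]);
translate([40, 0, 1260]) cube([260, 40, 40]);
translate([40, 0, 1680]) cube([260, 40, 40]);
translate([300, 0, 0]) cube([40, 40, 2160]);


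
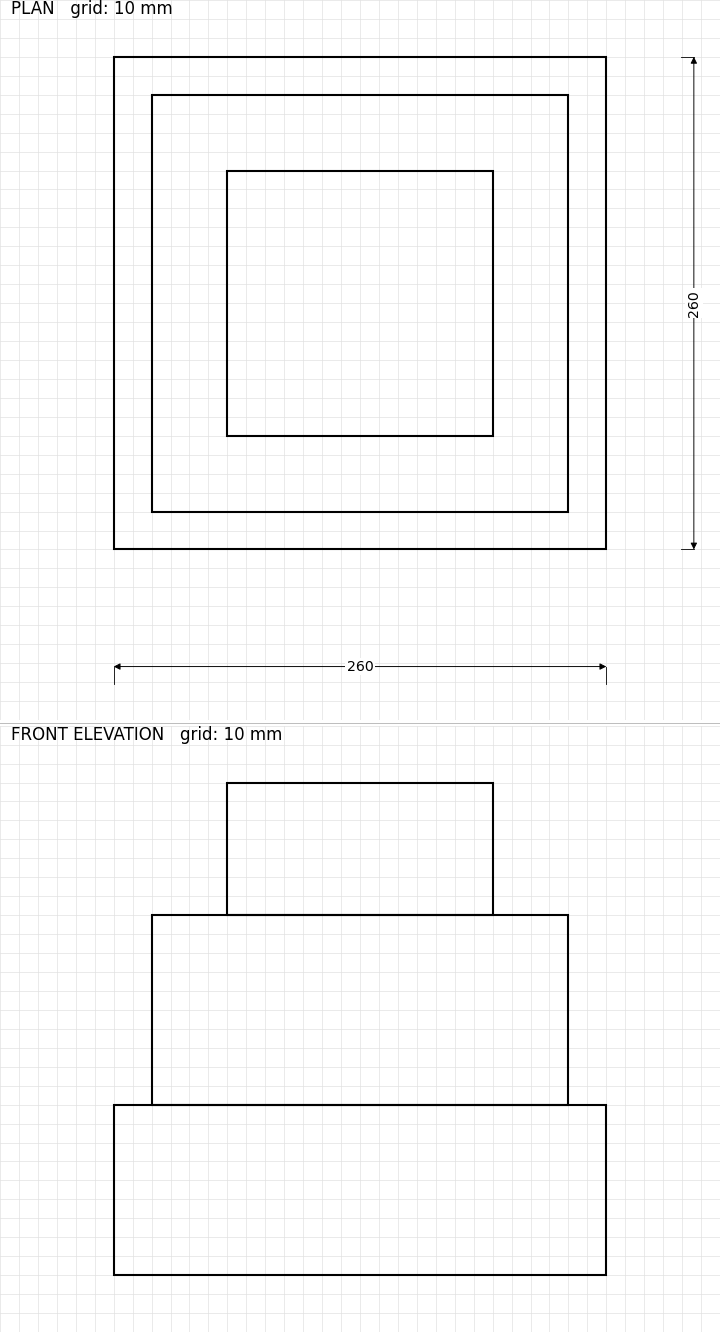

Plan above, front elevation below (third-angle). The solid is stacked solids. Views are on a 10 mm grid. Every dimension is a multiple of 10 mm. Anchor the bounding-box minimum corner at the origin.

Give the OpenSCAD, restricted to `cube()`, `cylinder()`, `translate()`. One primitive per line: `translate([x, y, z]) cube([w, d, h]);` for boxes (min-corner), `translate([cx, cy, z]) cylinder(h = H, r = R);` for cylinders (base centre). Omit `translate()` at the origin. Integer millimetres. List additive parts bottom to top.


cube([260, 260, 90]);
translate([20, 20, 90]) cube([220, 220, 100]);
translate([60, 60, 190]) cube([140, 140, 70]);


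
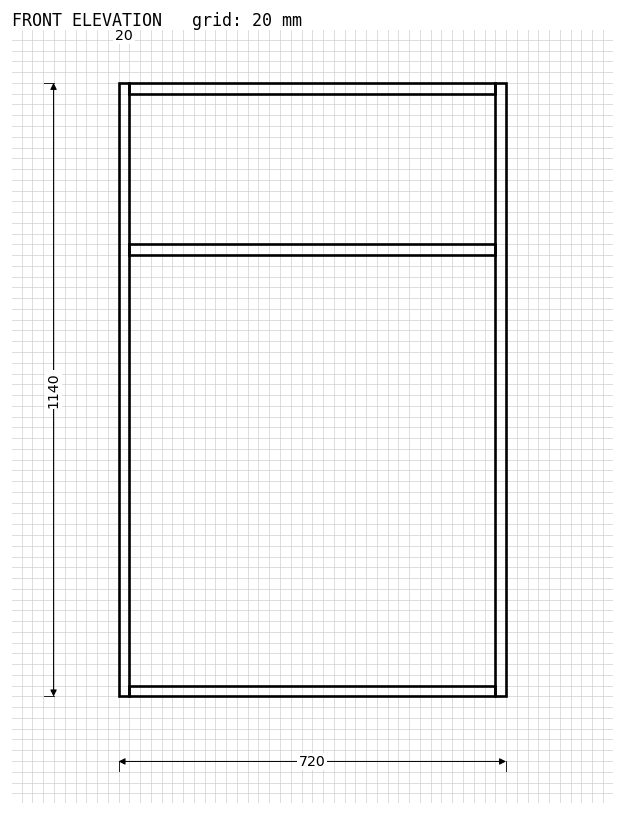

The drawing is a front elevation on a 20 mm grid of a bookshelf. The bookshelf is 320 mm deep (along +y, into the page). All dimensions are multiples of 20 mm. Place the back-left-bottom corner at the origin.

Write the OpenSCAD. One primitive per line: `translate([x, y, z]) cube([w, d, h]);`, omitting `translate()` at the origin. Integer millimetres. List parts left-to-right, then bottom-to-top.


cube([20, 320, 1140]);
translate([20, 0, 0]) cube([680, 320, 20]);
translate([20, 0, 820]) cube([680, 320, 20]);
translate([20, 0, 1120]) cube([680, 320, 20]);
translate([700, 0, 0]) cube([20, 320, 1140]);


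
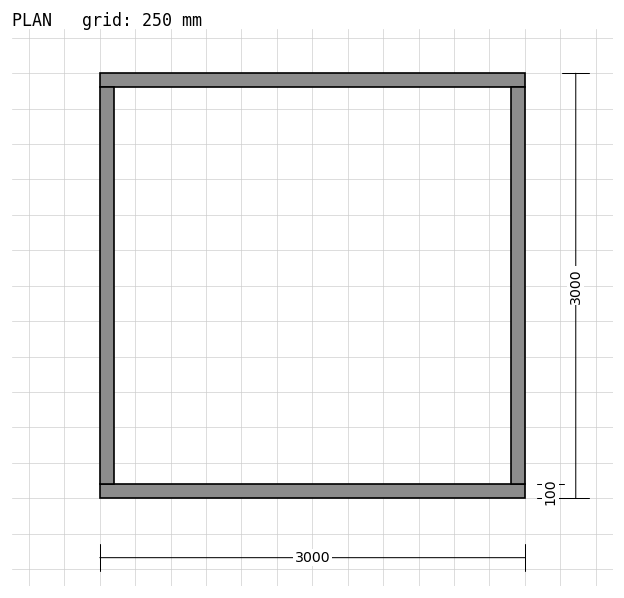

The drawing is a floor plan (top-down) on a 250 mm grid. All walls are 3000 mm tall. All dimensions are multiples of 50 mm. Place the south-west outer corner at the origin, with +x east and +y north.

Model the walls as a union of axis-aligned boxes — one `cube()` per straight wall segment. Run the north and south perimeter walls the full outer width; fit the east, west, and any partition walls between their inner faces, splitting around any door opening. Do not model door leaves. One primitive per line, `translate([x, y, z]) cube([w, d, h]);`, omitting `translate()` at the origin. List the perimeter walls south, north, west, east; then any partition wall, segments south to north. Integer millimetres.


cube([3000, 100, 3000]);
translate([0, 2900, 0]) cube([3000, 100, 3000]);
translate([0, 100, 0]) cube([100, 2800, 3000]);
translate([2900, 100, 0]) cube([100, 2800, 3000]);


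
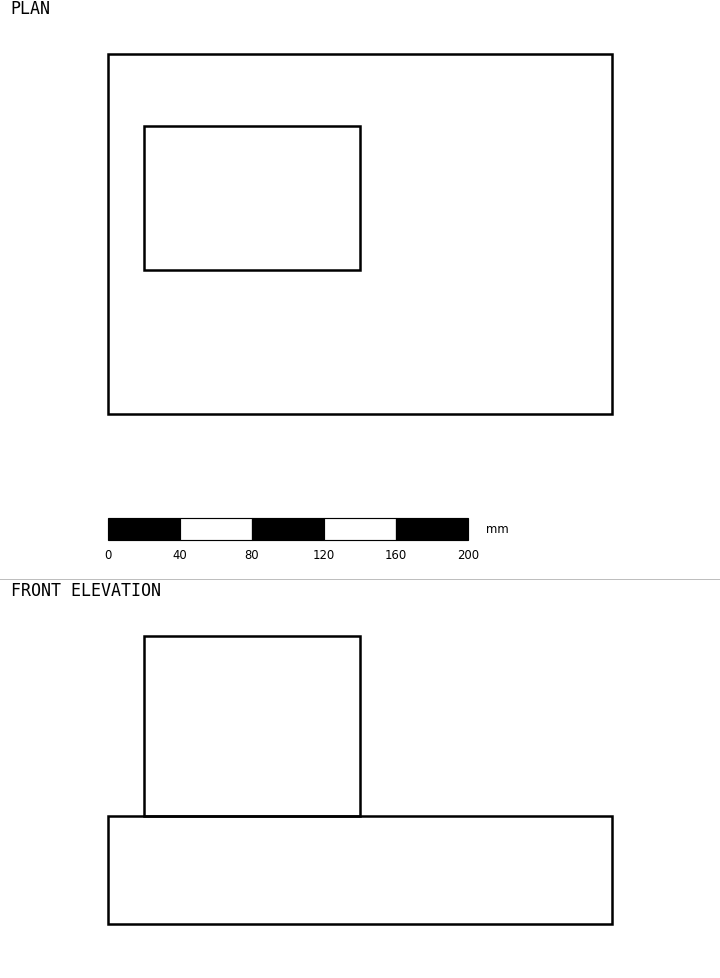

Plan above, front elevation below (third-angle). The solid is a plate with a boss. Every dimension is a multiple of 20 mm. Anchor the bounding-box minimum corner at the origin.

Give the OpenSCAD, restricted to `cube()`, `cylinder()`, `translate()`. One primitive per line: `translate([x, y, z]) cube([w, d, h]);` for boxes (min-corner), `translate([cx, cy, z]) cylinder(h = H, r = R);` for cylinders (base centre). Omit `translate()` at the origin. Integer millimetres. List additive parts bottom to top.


cube([280, 200, 60]);
translate([20, 80, 60]) cube([120, 80, 100]);
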